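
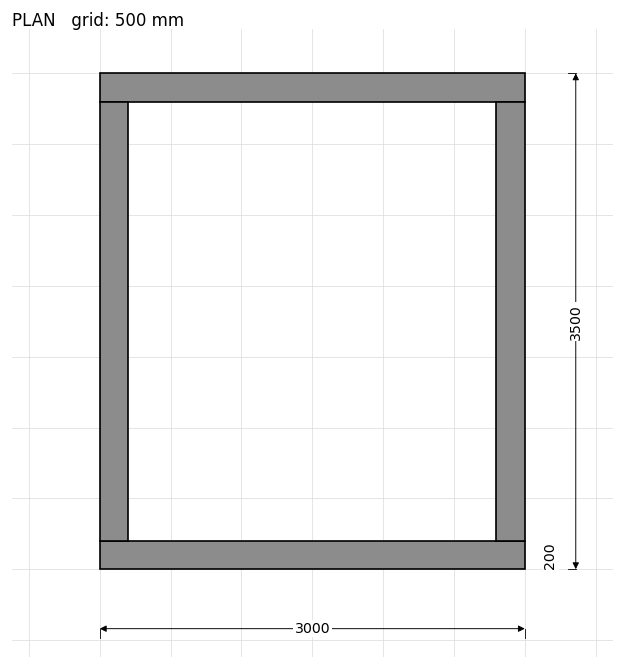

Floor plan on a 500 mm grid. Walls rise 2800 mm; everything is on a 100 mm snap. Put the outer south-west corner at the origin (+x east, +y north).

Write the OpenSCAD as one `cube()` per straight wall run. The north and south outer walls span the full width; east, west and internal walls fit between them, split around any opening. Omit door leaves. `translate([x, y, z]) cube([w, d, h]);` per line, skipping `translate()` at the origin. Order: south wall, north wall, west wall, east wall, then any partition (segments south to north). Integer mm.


cube([3000, 200, 2800]);
translate([0, 3300, 0]) cube([3000, 200, 2800]);
translate([0, 200, 0]) cube([200, 3100, 2800]);
translate([2800, 200, 0]) cube([200, 3100, 2800]);


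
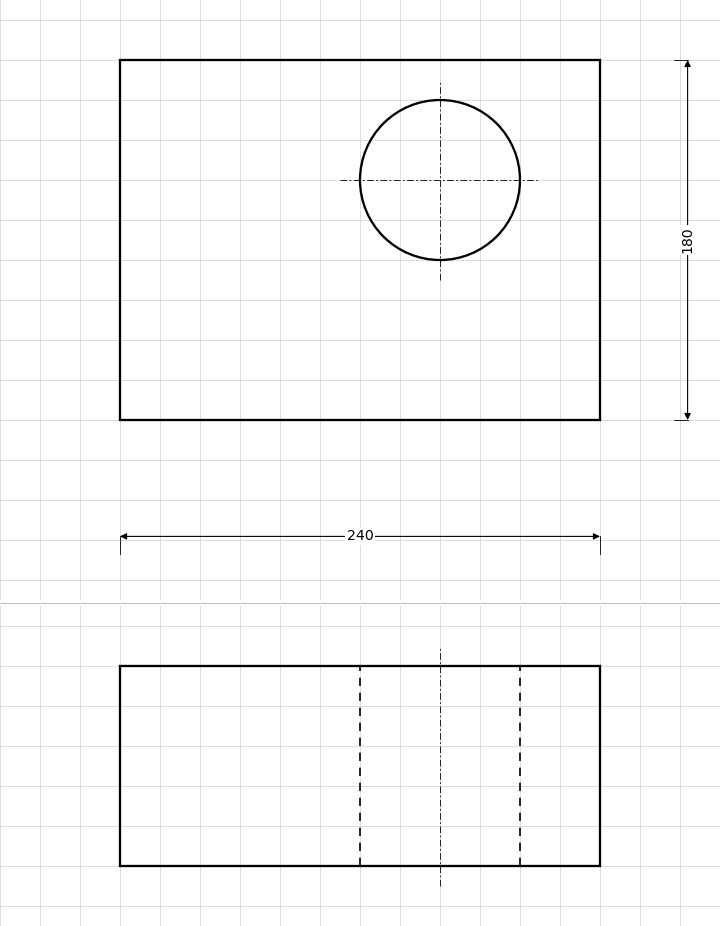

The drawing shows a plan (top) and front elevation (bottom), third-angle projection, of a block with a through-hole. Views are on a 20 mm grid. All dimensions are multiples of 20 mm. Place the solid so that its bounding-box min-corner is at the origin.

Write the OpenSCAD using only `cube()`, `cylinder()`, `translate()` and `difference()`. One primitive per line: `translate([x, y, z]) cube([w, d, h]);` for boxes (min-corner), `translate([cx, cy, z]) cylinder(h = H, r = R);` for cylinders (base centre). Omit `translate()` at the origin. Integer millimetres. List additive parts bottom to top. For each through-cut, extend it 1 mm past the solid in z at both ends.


difference() {
  cube([240, 180, 100]);
  translate([160, 120, -1]) cylinder(h = 102, r = 40);
}


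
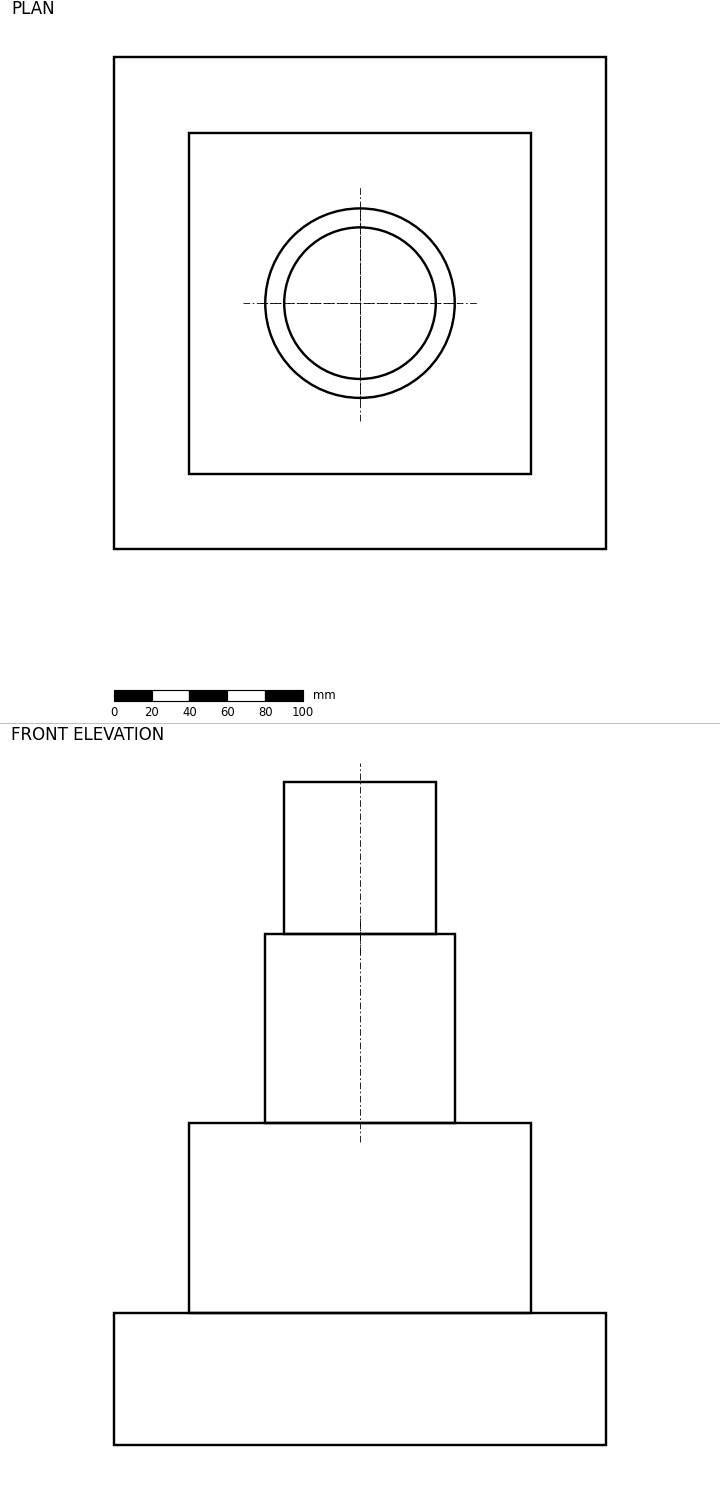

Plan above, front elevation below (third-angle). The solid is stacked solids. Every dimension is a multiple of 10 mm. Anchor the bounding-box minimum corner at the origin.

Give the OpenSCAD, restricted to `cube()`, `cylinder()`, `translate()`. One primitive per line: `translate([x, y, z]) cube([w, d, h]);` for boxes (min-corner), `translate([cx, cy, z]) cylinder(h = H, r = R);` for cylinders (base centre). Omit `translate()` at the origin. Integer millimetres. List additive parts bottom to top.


cube([260, 260, 70]);
translate([40, 40, 70]) cube([180, 180, 100]);
translate([130, 130, 170]) cylinder(h = 100, r = 50);
translate([130, 130, 270]) cylinder(h = 80, r = 40);


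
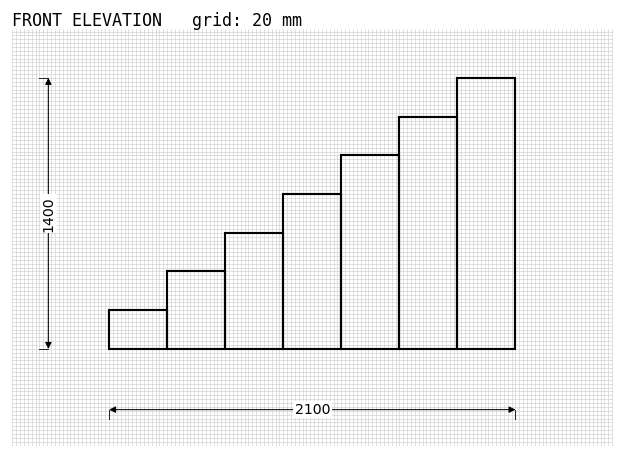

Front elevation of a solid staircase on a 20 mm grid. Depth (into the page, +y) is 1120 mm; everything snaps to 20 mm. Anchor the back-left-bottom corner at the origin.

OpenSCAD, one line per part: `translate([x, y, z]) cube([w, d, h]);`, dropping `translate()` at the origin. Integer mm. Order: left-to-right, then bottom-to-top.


cube([300, 1120, 200]);
translate([300, 0, 0]) cube([300, 1120, 400]);
translate([600, 0, 0]) cube([300, 1120, 600]);
translate([900, 0, 0]) cube([300, 1120, 800]);
translate([1200, 0, 0]) cube([300, 1120, 1000]);
translate([1500, 0, 0]) cube([300, 1120, 1200]);
translate([1800, 0, 0]) cube([300, 1120, 1400]);


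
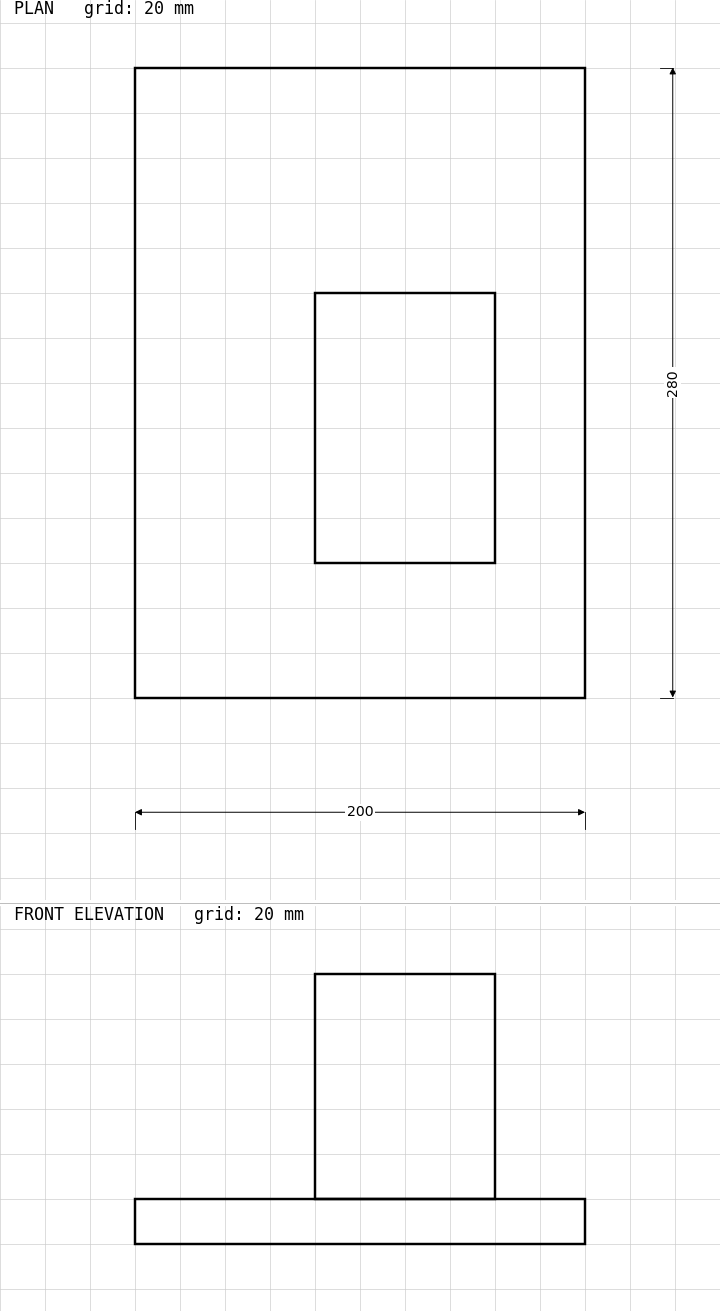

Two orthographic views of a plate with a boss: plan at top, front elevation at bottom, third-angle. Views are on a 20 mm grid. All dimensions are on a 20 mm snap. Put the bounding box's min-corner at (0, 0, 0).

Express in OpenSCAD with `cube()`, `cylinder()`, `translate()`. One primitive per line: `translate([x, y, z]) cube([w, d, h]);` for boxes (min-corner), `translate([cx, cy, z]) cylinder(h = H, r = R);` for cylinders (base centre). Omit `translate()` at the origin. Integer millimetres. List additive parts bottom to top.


cube([200, 280, 20]);
translate([80, 60, 20]) cube([80, 120, 100]);


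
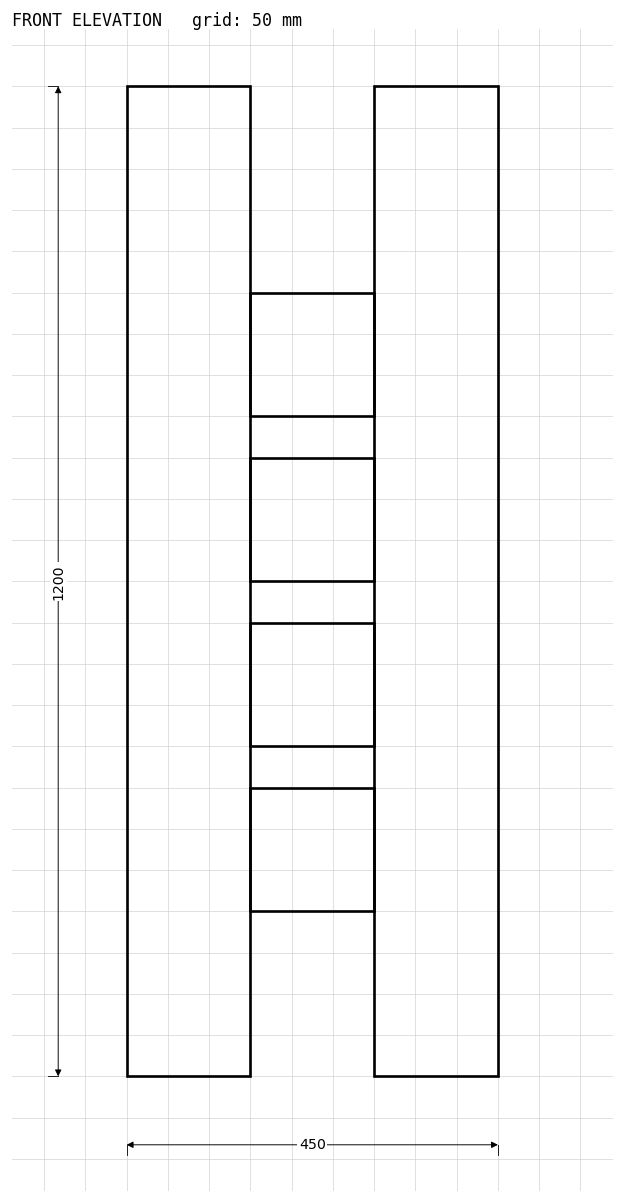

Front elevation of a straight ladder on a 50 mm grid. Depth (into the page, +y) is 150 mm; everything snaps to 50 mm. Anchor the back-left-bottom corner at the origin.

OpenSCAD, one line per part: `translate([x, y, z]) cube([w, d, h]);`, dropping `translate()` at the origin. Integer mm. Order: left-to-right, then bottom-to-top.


cube([150, 150, 1200]);
translate([150, 0, 200]) cube([150, 150, 150]);
translate([150, 0, 400]) cube([150, 150, 150]);
translate([150, 0, 600]) cube([150, 150, 150]);
translate([150, 0, 800]) cube([150, 150, 150]);
translate([300, 0, 0]) cube([150, 150, 1200]);


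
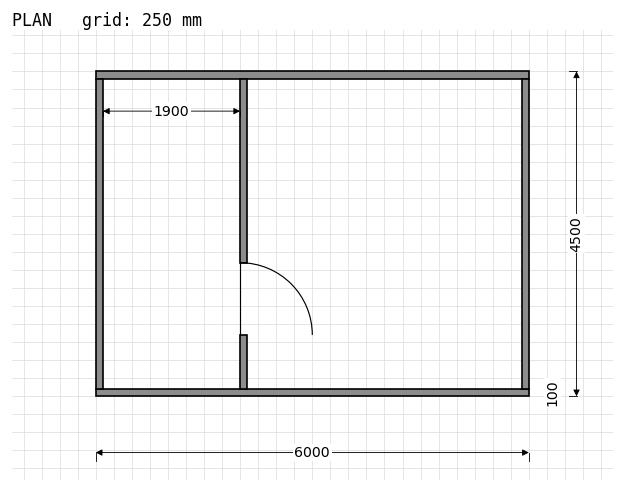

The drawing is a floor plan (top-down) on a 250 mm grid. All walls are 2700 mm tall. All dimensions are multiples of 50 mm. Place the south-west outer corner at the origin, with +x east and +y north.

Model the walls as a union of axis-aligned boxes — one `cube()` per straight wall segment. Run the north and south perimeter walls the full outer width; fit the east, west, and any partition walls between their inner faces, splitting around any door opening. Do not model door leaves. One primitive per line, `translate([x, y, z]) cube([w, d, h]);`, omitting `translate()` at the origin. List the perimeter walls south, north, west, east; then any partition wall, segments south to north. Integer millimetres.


cube([6000, 100, 2700]);
translate([0, 4400, 0]) cube([6000, 100, 2700]);
translate([0, 100, 0]) cube([100, 4300, 2700]);
translate([5900, 100, 0]) cube([100, 4300, 2700]);
translate([2000, 100, 0]) cube([100, 750, 2700]);
translate([2000, 1850, 0]) cube([100, 2550, 2700]);


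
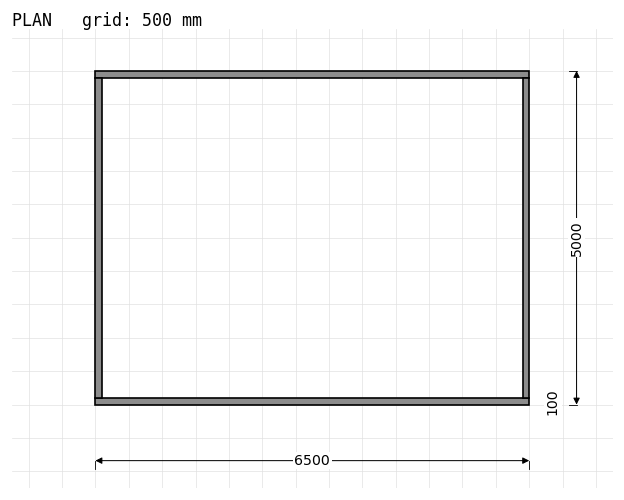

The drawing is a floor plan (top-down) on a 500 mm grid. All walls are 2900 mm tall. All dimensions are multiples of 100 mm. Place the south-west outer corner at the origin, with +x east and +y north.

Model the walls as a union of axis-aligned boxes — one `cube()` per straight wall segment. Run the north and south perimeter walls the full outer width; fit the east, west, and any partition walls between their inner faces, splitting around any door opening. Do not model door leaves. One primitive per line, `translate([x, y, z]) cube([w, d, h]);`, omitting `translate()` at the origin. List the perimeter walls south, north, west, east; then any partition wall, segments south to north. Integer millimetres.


cube([6500, 100, 2900]);
translate([0, 4900, 0]) cube([6500, 100, 2900]);
translate([0, 100, 0]) cube([100, 4800, 2900]);
translate([6400, 100, 0]) cube([100, 4800, 2900]);


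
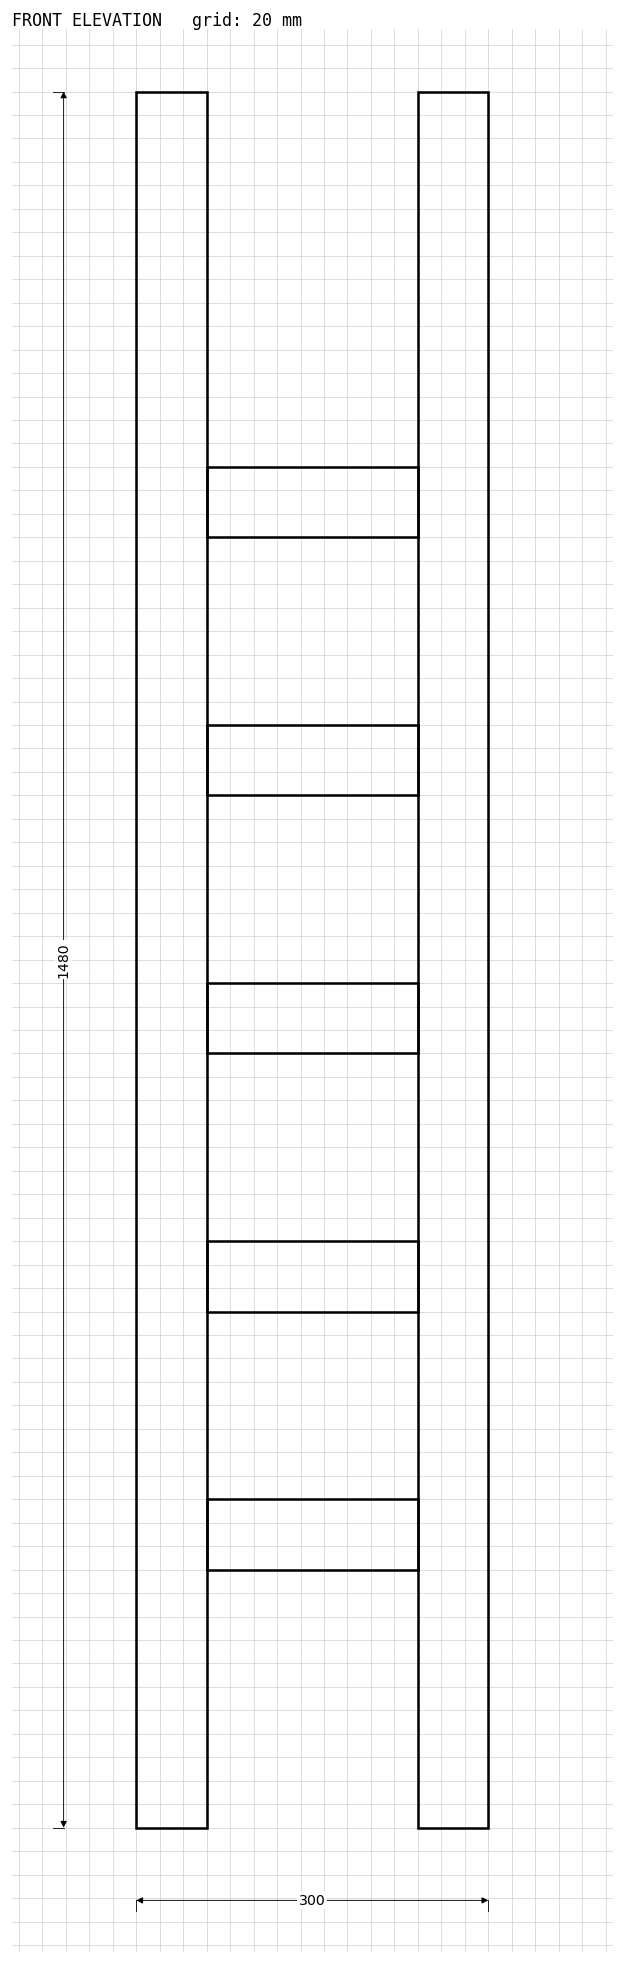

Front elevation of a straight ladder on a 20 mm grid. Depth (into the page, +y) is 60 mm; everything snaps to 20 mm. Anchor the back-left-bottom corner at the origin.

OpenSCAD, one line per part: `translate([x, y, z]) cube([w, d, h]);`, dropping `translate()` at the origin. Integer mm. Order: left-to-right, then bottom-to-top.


cube([60, 60, 1480]);
translate([60, 0, 220]) cube([180, 60, 60]);
translate([60, 0, 440]) cube([180, 60, 60]);
translate([60, 0, 660]) cube([180, 60, 60]);
translate([60, 0, 880]) cube([180, 60, 60]);
translate([60, 0, 1100]) cube([180, 60, 60]);
translate([240, 0, 0]) cube([60, 60, 1480]);


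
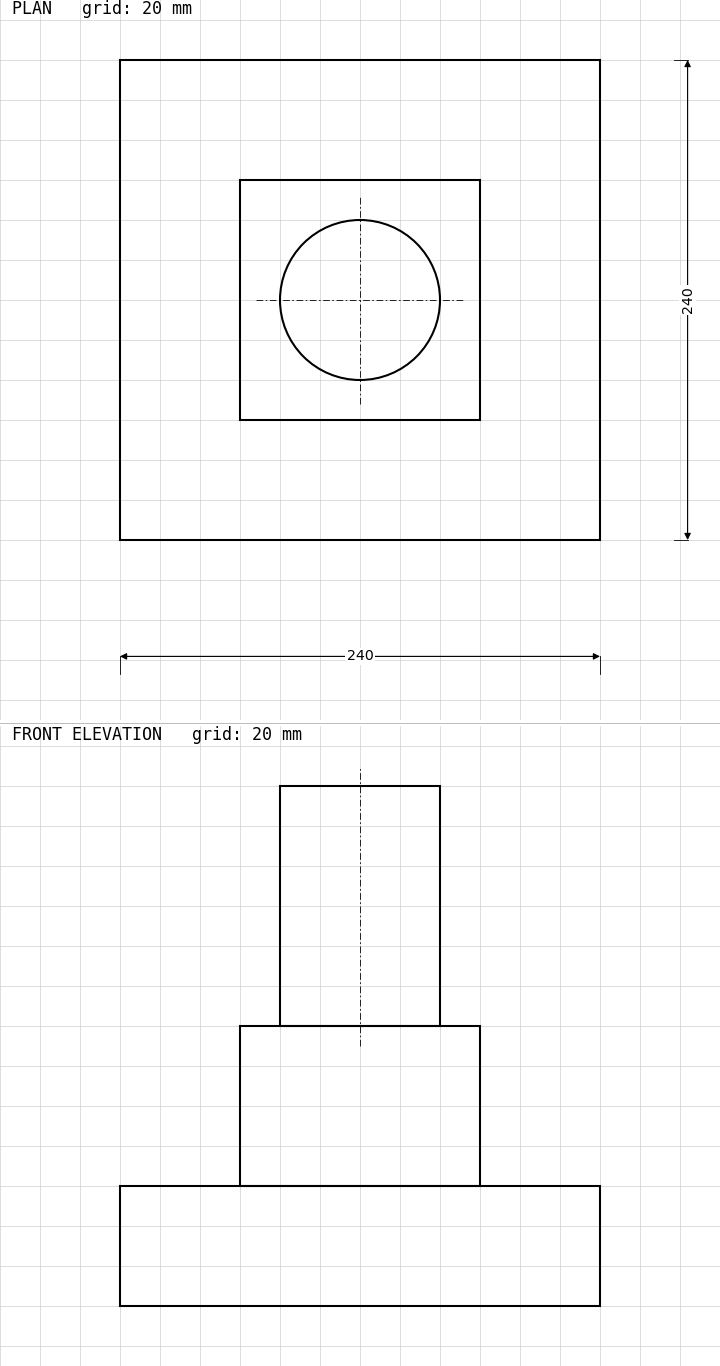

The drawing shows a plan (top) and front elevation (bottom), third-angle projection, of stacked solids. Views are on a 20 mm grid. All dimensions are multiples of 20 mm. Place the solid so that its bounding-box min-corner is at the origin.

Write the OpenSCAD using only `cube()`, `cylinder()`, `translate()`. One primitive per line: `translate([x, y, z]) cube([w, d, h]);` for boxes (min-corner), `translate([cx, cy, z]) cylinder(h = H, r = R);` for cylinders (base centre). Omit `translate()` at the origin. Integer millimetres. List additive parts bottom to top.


cube([240, 240, 60]);
translate([60, 60, 60]) cube([120, 120, 80]);
translate([120, 120, 140]) cylinder(h = 120, r = 40);


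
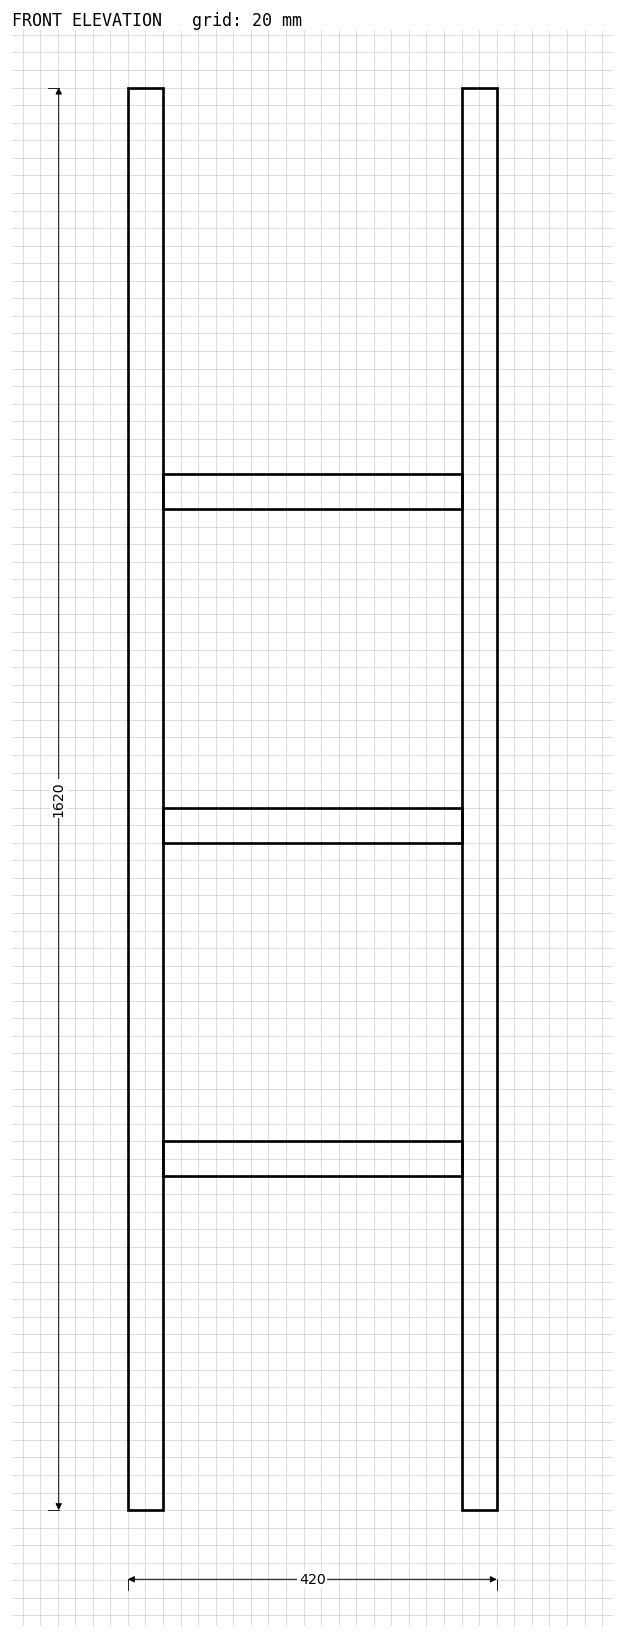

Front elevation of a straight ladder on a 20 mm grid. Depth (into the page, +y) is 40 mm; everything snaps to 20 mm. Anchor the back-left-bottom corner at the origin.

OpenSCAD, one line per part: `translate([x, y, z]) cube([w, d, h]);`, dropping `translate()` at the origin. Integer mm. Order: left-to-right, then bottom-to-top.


cube([40, 40, 1620]);
translate([40, 0, 380]) cube([340, 40, 40]);
translate([40, 0, 760]) cube([340, 40, 40]);
translate([40, 0, 1140]) cube([340, 40, 40]);
translate([380, 0, 0]) cube([40, 40, 1620]);


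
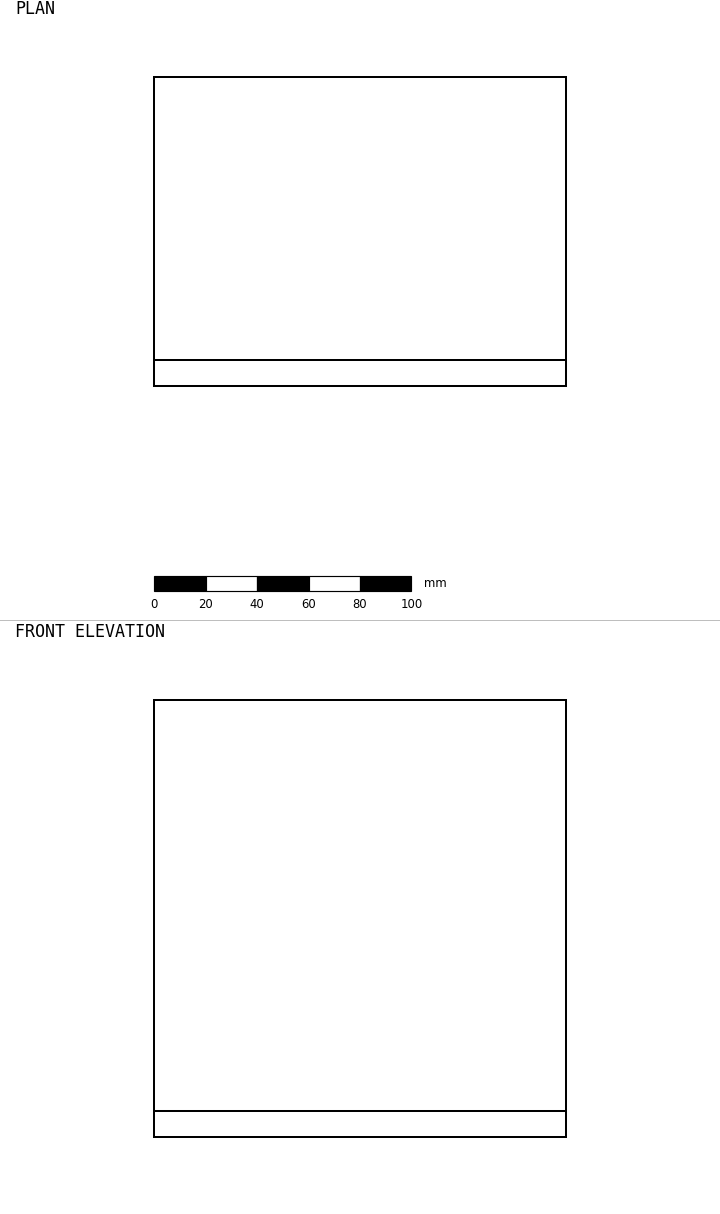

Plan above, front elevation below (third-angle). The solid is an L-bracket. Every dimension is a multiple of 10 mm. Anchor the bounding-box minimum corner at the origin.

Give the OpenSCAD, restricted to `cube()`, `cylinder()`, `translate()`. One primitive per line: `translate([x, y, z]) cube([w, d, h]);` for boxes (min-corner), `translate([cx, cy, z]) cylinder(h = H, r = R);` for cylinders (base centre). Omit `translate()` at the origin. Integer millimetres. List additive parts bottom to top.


cube([160, 120, 10]);
translate([0, 0, 10]) cube([160, 10, 160]);


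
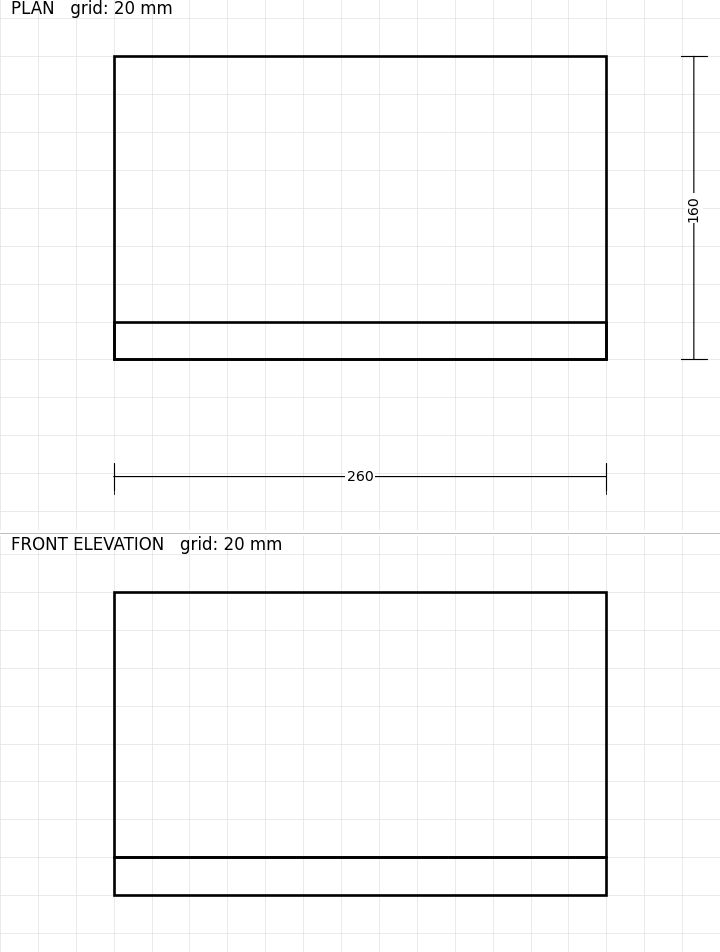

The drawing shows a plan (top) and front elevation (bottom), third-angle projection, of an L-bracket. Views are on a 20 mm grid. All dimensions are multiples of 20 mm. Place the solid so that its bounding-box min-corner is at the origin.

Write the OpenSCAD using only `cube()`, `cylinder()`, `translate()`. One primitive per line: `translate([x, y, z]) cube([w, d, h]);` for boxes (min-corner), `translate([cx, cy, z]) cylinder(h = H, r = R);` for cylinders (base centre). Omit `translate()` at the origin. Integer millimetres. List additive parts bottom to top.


cube([260, 160, 20]);
translate([0, 0, 20]) cube([260, 20, 140]);


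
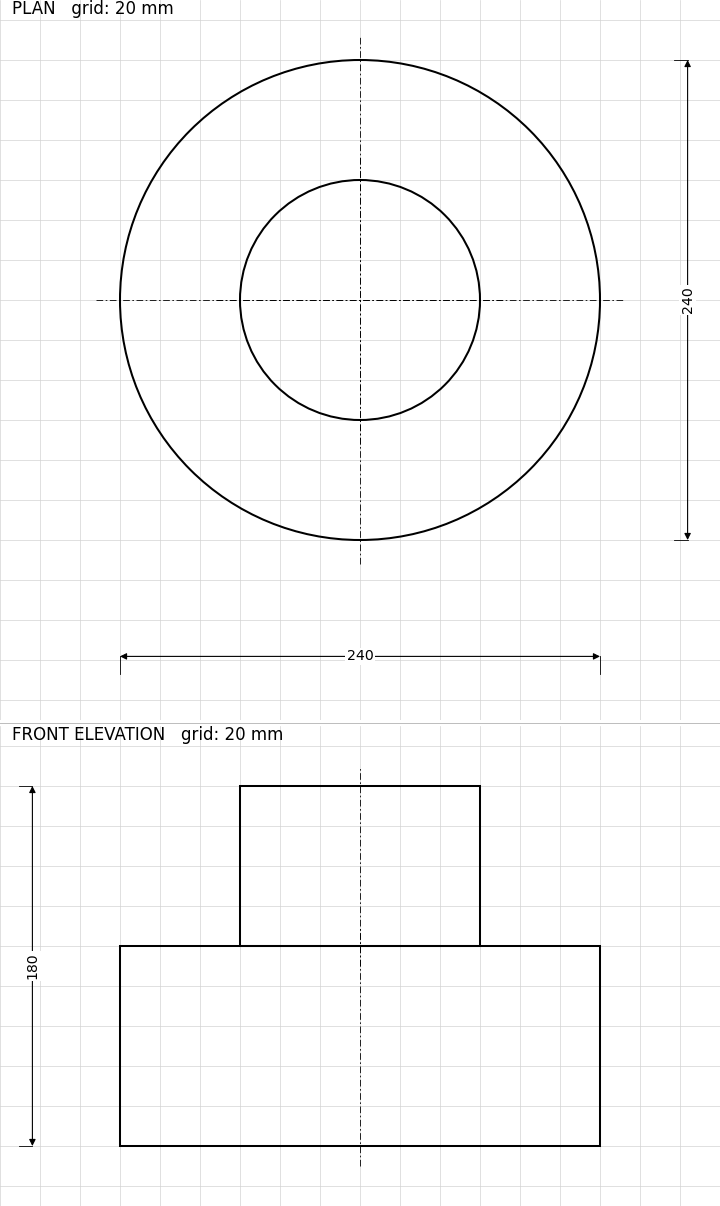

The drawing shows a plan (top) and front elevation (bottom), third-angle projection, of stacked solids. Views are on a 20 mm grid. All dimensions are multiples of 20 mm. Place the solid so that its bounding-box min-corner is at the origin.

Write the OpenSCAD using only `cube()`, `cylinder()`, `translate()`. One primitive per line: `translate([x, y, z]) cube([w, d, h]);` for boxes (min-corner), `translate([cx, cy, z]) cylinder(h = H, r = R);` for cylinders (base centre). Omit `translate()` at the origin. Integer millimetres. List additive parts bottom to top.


translate([120, 120, 0]) cylinder(h = 100, r = 120);
translate([120, 120, 100]) cylinder(h = 80, r = 60);


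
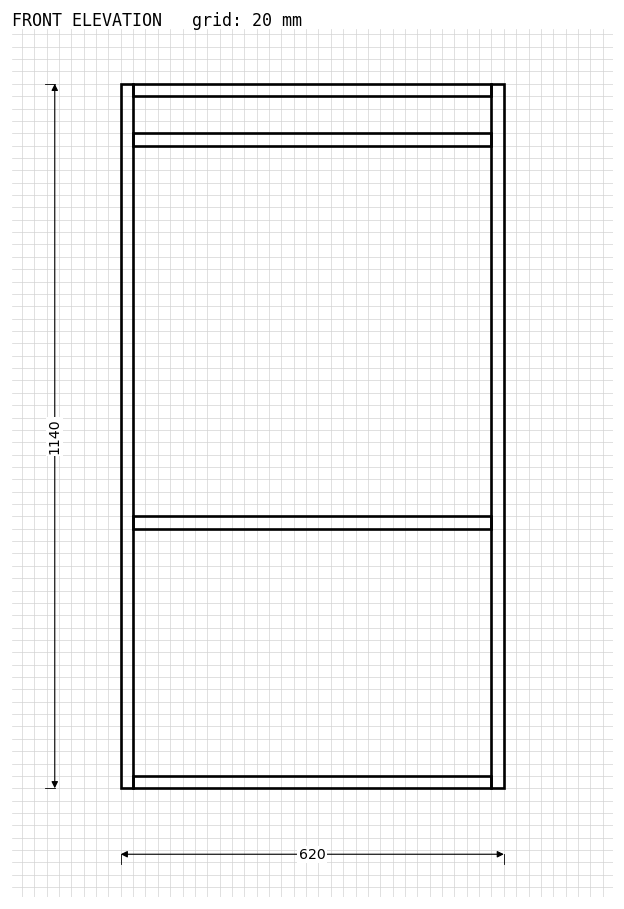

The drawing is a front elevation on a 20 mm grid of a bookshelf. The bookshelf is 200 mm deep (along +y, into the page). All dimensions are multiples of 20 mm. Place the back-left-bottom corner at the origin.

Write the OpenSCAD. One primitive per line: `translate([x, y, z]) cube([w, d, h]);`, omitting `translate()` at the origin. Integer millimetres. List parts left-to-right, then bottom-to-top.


cube([20, 200, 1140]);
translate([20, 0, 0]) cube([580, 200, 20]);
translate([20, 0, 420]) cube([580, 200, 20]);
translate([20, 0, 1040]) cube([580, 200, 20]);
translate([20, 0, 1120]) cube([580, 200, 20]);
translate([600, 0, 0]) cube([20, 200, 1140]);


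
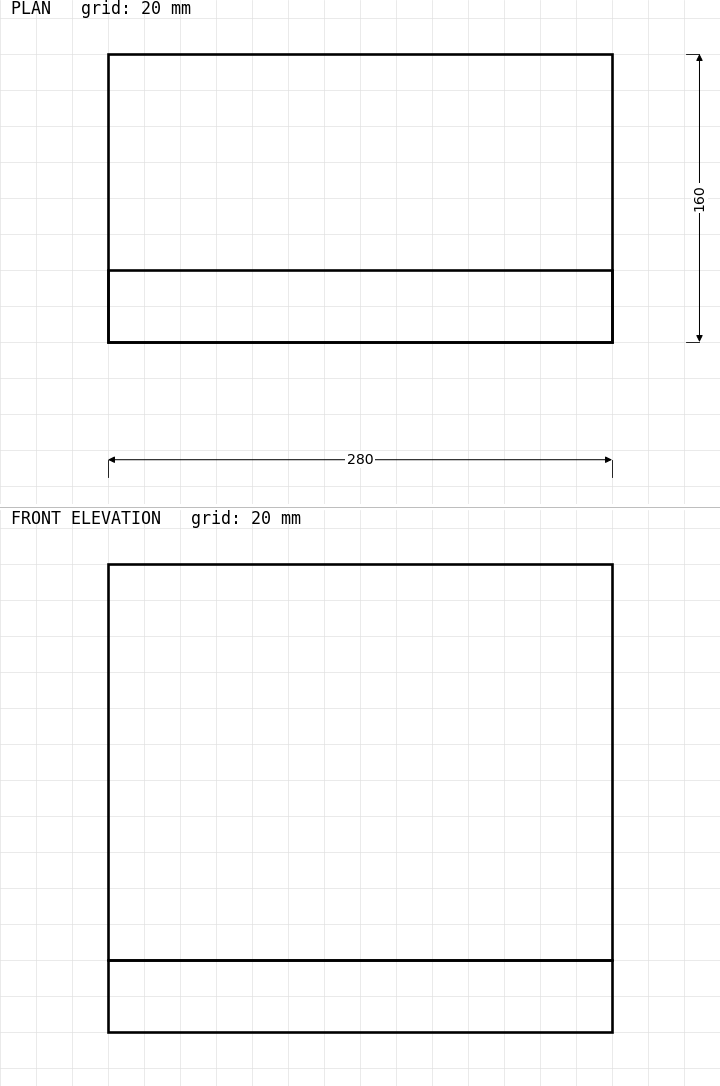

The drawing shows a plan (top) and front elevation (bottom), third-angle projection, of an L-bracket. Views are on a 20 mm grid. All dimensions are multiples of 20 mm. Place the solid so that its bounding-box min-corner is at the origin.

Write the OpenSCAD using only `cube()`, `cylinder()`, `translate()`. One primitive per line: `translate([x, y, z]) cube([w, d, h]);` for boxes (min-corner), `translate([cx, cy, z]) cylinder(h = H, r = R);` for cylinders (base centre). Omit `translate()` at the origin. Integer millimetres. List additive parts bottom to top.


cube([280, 160, 40]);
translate([0, 0, 40]) cube([280, 40, 220]);


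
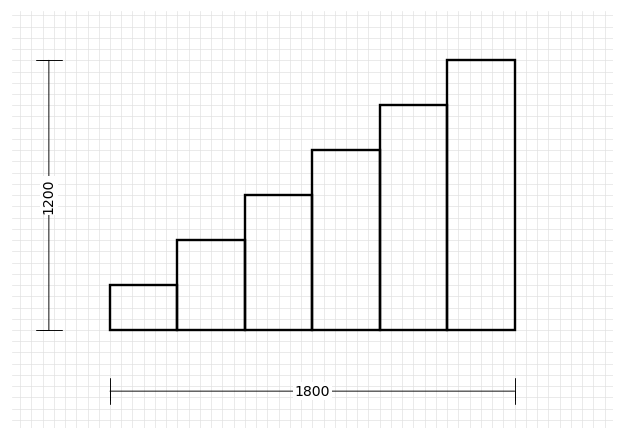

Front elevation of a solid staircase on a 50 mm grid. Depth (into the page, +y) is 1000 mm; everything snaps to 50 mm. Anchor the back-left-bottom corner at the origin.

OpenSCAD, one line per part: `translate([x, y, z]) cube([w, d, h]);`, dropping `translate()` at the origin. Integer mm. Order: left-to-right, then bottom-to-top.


cube([300, 1000, 200]);
translate([300, 0, 0]) cube([300, 1000, 400]);
translate([600, 0, 0]) cube([300, 1000, 600]);
translate([900, 0, 0]) cube([300, 1000, 800]);
translate([1200, 0, 0]) cube([300, 1000, 1000]);
translate([1500, 0, 0]) cube([300, 1000, 1200]);


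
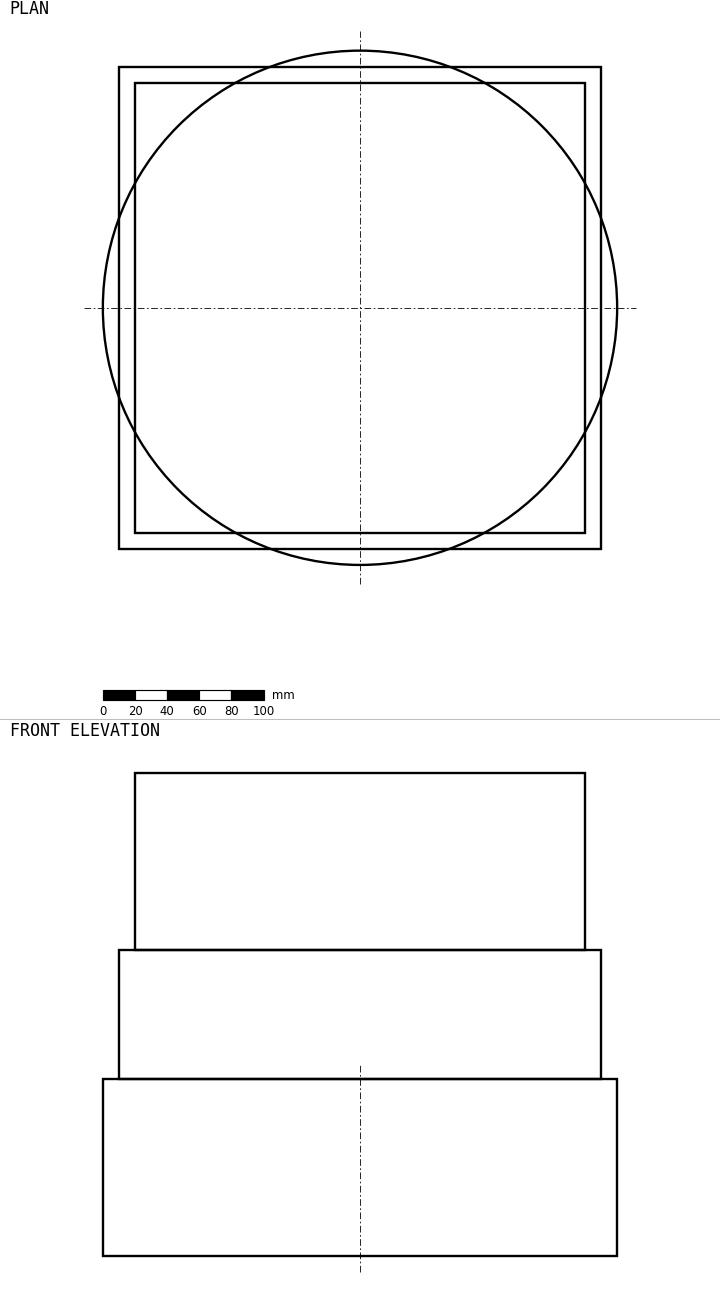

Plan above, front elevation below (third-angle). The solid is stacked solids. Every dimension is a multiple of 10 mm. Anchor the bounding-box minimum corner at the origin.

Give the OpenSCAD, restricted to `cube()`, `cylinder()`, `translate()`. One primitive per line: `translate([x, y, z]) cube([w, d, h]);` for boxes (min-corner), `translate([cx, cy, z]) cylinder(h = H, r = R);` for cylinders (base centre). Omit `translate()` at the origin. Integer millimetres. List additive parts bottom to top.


translate([160, 160, 0]) cylinder(h = 110, r = 160);
translate([10, 10, 110]) cube([300, 300, 80]);
translate([20, 20, 190]) cube([280, 280, 110]);


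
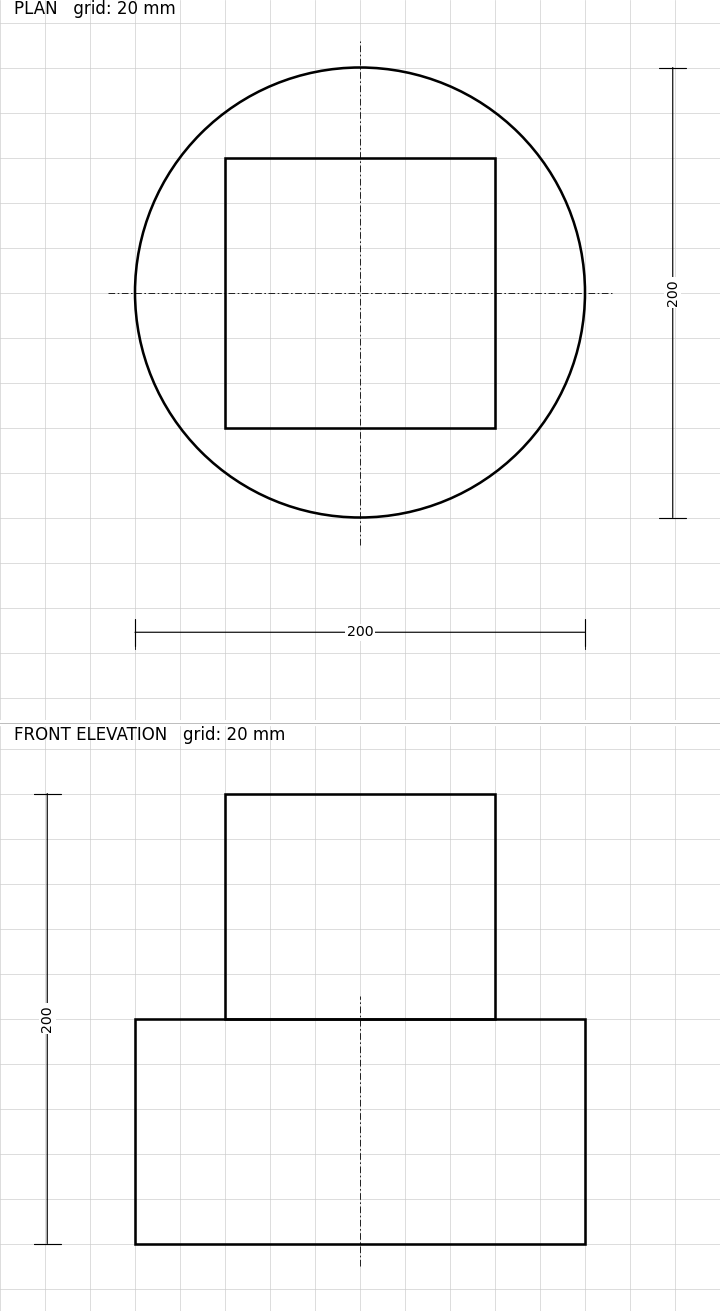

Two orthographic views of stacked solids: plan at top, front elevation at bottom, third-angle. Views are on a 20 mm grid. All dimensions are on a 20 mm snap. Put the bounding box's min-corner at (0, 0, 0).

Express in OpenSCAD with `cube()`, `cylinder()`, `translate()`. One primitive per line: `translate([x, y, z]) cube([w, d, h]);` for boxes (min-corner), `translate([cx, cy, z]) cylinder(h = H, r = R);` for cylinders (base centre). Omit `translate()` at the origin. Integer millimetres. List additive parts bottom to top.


translate([100, 100, 0]) cylinder(h = 100, r = 100);
translate([40, 40, 100]) cube([120, 120, 100]);


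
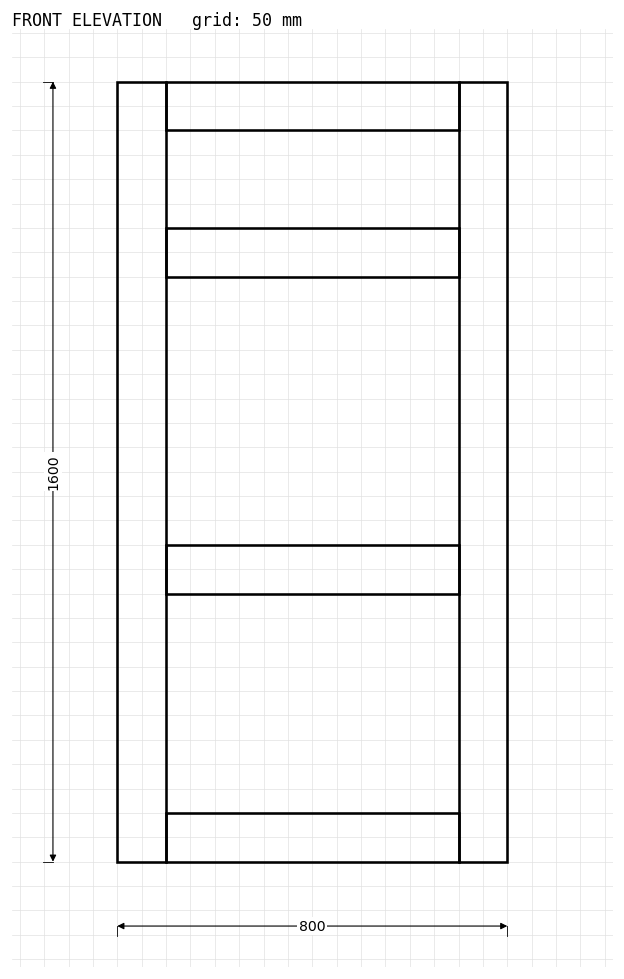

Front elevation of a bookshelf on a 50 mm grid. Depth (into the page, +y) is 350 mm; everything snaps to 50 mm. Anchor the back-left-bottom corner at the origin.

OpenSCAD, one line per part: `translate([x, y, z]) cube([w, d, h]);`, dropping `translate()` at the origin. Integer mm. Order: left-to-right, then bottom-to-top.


cube([100, 350, 1600]);
translate([100, 0, 0]) cube([600, 350, 100]);
translate([100, 0, 550]) cube([600, 350, 100]);
translate([100, 0, 1200]) cube([600, 350, 100]);
translate([100, 0, 1500]) cube([600, 350, 100]);
translate([700, 0, 0]) cube([100, 350, 1600]);


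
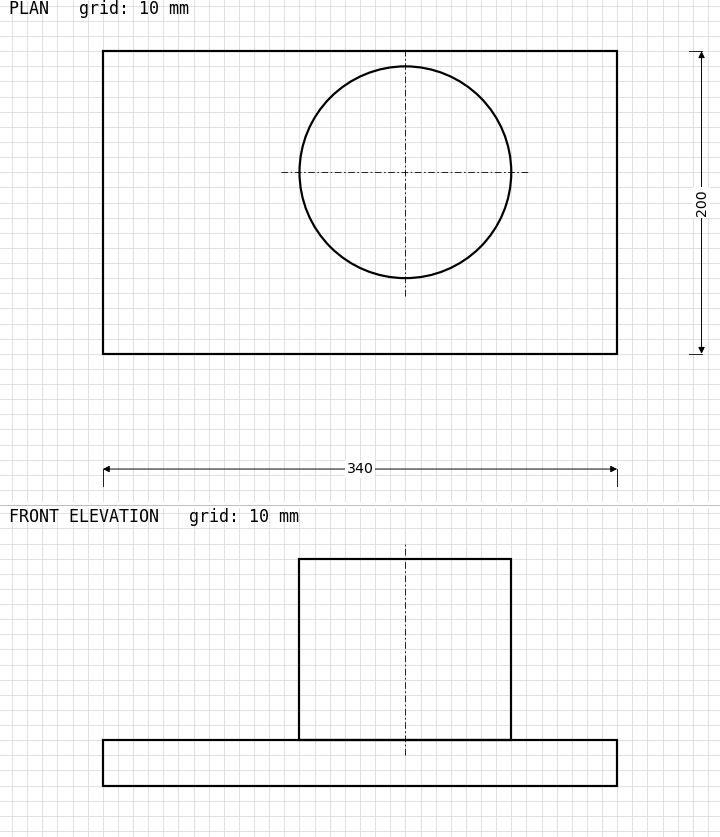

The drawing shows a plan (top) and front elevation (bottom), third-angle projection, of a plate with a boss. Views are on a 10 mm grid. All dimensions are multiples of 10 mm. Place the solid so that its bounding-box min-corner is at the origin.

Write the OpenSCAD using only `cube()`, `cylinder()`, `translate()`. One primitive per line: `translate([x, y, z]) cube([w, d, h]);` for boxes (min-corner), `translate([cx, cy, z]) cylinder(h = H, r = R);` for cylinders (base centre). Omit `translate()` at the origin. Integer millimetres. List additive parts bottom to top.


cube([340, 200, 30]);
translate([200, 120, 30]) cylinder(h = 120, r = 70);


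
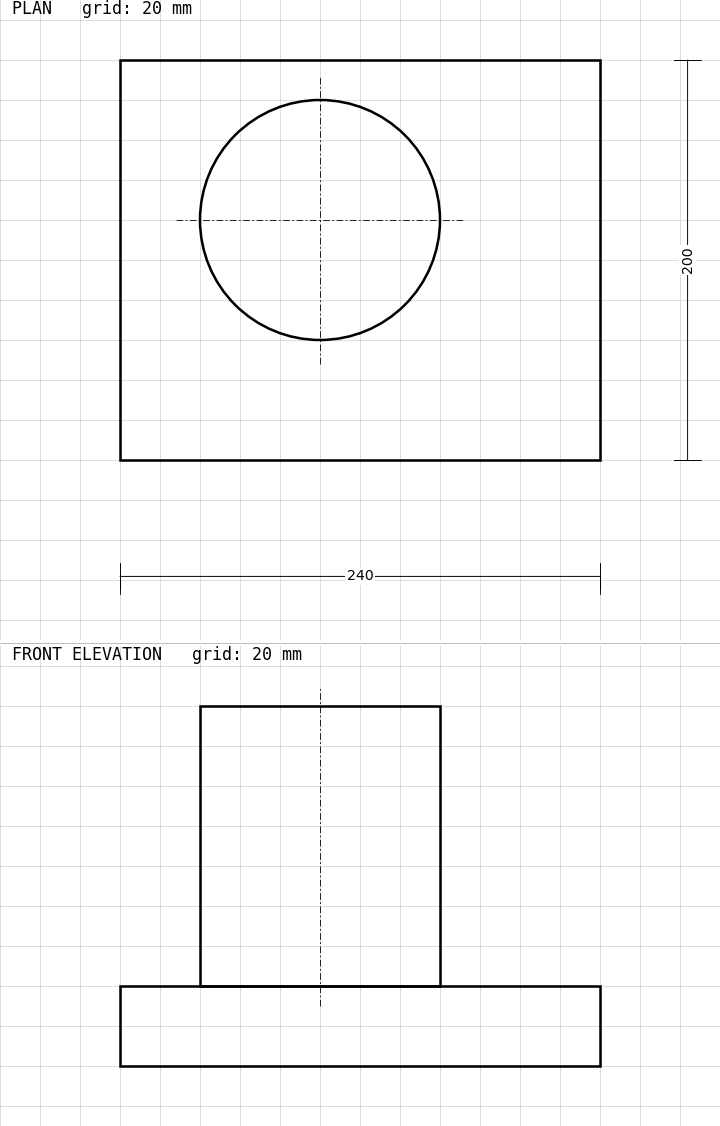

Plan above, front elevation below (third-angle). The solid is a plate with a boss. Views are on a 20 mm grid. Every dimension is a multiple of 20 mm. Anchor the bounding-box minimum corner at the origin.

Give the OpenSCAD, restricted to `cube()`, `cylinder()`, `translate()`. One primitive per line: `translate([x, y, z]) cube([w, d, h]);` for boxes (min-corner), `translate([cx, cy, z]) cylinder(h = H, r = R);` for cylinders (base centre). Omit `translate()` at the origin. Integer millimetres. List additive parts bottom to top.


cube([240, 200, 40]);
translate([100, 120, 40]) cylinder(h = 140, r = 60);


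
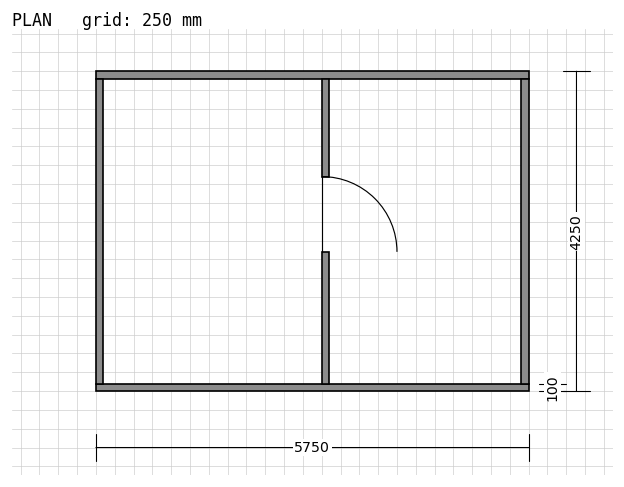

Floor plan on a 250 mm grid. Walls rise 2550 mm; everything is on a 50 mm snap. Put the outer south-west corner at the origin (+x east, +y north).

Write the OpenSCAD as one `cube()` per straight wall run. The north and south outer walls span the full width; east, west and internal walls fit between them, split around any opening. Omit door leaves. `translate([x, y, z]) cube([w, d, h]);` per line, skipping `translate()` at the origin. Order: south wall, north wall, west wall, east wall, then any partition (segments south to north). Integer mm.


cube([5750, 100, 2550]);
translate([0, 4150, 0]) cube([5750, 100, 2550]);
translate([0, 100, 0]) cube([100, 4050, 2550]);
translate([5650, 100, 0]) cube([100, 4050, 2550]);
translate([3000, 100, 0]) cube([100, 1750, 2550]);
translate([3000, 2850, 0]) cube([100, 1300, 2550]);


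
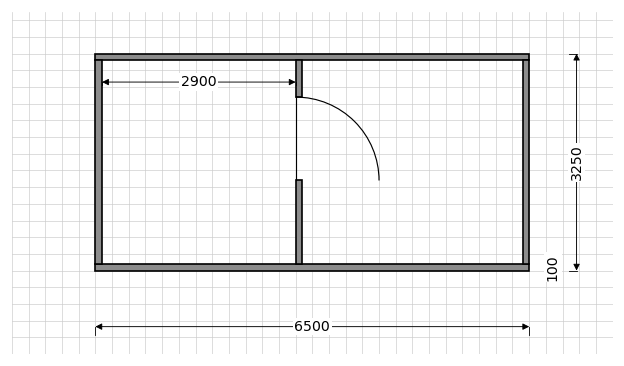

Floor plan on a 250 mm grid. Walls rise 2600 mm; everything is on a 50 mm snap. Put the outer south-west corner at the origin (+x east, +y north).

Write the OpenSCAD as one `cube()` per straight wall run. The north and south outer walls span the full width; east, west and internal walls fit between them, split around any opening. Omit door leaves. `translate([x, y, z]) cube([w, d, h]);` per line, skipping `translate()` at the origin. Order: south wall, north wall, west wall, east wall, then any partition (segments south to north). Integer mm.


cube([6500, 100, 2600]);
translate([0, 3150, 0]) cube([6500, 100, 2600]);
translate([0, 100, 0]) cube([100, 3050, 2600]);
translate([6400, 100, 0]) cube([100, 3050, 2600]);
translate([3000, 100, 0]) cube([100, 1250, 2600]);
translate([3000, 2600, 0]) cube([100, 550, 2600]);


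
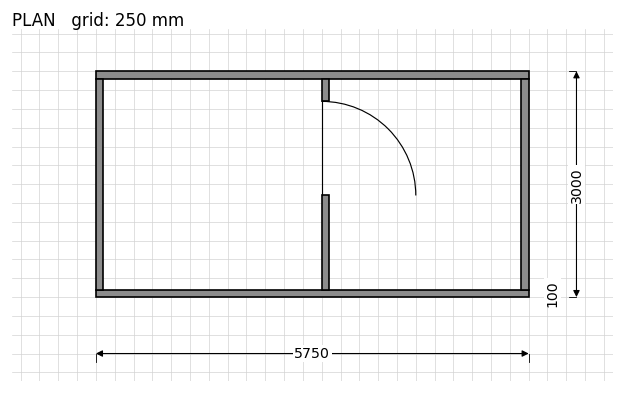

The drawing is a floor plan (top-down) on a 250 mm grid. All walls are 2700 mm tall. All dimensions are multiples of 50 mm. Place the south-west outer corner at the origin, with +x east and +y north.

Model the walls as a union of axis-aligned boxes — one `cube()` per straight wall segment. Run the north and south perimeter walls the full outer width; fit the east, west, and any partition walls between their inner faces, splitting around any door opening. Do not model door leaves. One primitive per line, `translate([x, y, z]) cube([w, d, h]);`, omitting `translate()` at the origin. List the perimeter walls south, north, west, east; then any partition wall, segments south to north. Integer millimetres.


cube([5750, 100, 2700]);
translate([0, 2900, 0]) cube([5750, 100, 2700]);
translate([0, 100, 0]) cube([100, 2800, 2700]);
translate([5650, 100, 0]) cube([100, 2800, 2700]);
translate([3000, 100, 0]) cube([100, 1250, 2700]);
translate([3000, 2600, 0]) cube([100, 300, 2700]);


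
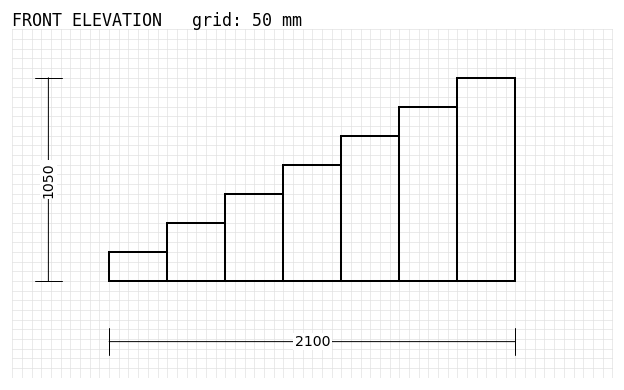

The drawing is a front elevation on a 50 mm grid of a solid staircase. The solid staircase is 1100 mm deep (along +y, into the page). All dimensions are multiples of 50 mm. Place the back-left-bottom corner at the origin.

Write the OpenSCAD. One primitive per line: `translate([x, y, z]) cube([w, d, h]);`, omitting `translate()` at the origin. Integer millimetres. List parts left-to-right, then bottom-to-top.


cube([300, 1100, 150]);
translate([300, 0, 0]) cube([300, 1100, 300]);
translate([600, 0, 0]) cube([300, 1100, 450]);
translate([900, 0, 0]) cube([300, 1100, 600]);
translate([1200, 0, 0]) cube([300, 1100, 750]);
translate([1500, 0, 0]) cube([300, 1100, 900]);
translate([1800, 0, 0]) cube([300, 1100, 1050]);


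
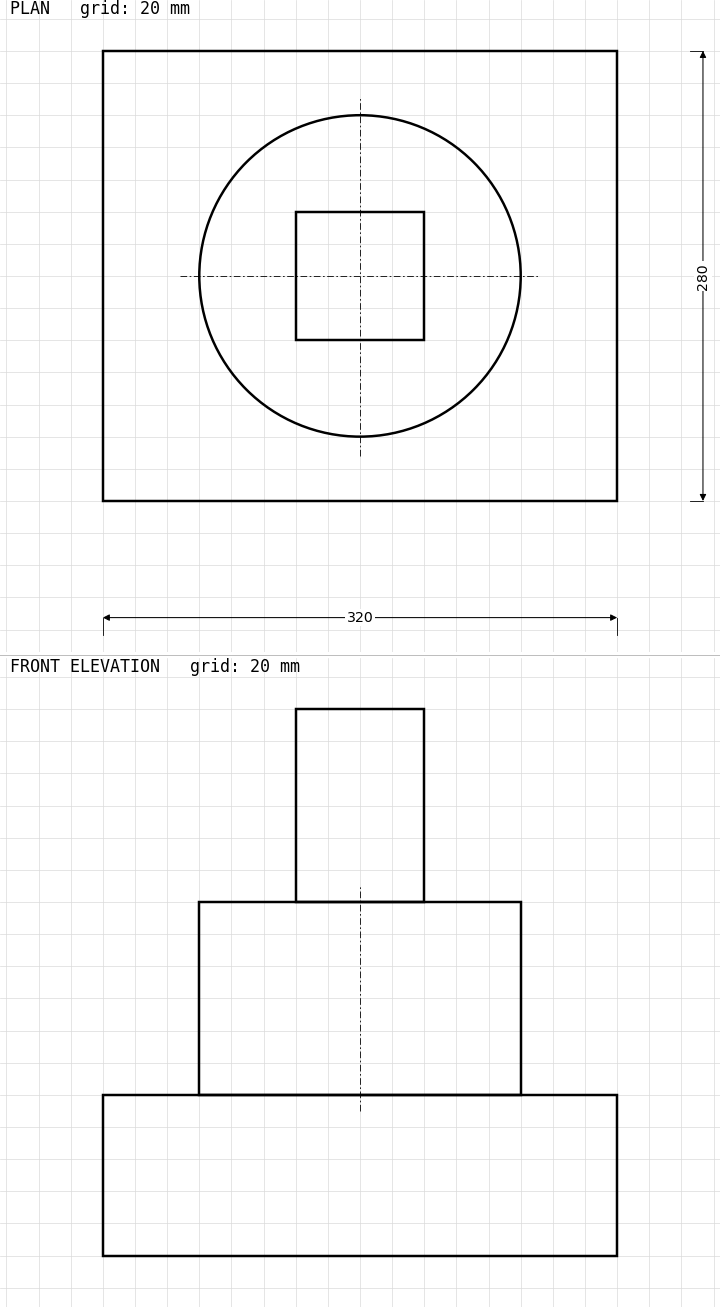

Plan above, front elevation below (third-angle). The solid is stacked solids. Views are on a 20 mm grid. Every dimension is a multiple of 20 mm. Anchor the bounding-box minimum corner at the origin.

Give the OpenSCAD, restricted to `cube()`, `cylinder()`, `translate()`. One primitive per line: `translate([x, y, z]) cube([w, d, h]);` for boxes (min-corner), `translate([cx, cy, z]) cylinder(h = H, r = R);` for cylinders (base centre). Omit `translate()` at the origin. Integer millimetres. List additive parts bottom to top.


cube([320, 280, 100]);
translate([160, 140, 100]) cylinder(h = 120, r = 100);
translate([120, 100, 220]) cube([80, 80, 120]);


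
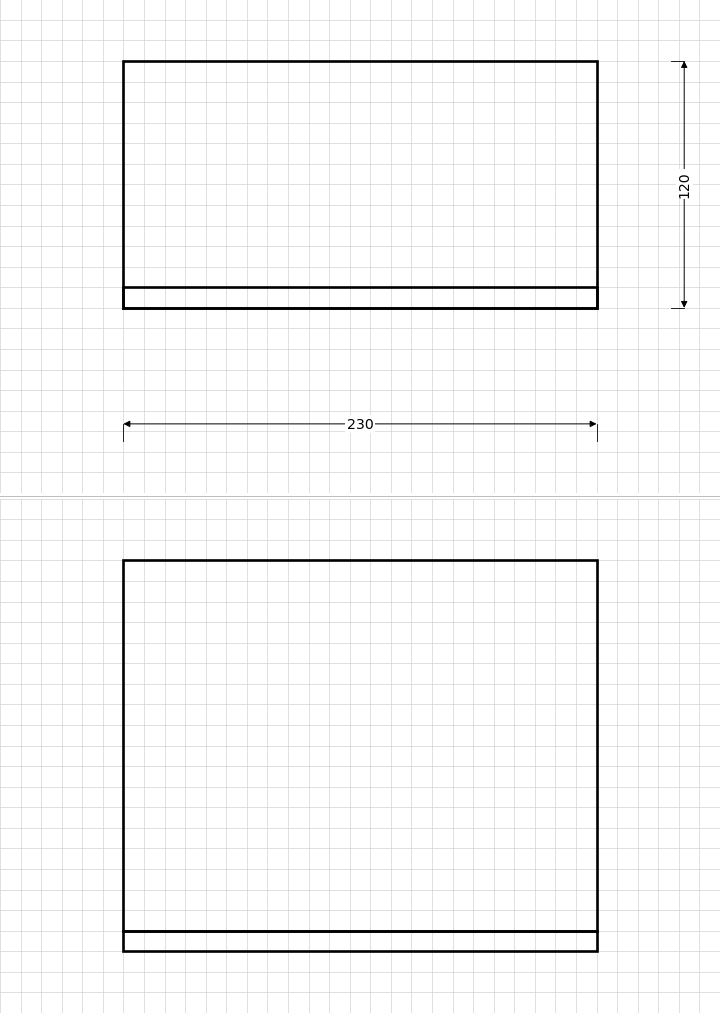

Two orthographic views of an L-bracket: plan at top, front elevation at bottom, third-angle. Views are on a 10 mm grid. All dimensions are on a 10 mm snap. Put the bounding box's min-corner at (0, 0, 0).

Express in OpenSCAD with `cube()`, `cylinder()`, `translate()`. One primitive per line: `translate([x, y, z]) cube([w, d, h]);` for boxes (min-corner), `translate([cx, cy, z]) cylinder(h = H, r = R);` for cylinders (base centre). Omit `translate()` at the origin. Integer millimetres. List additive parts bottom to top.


cube([230, 120, 10]);
translate([0, 0, 10]) cube([230, 10, 180]);


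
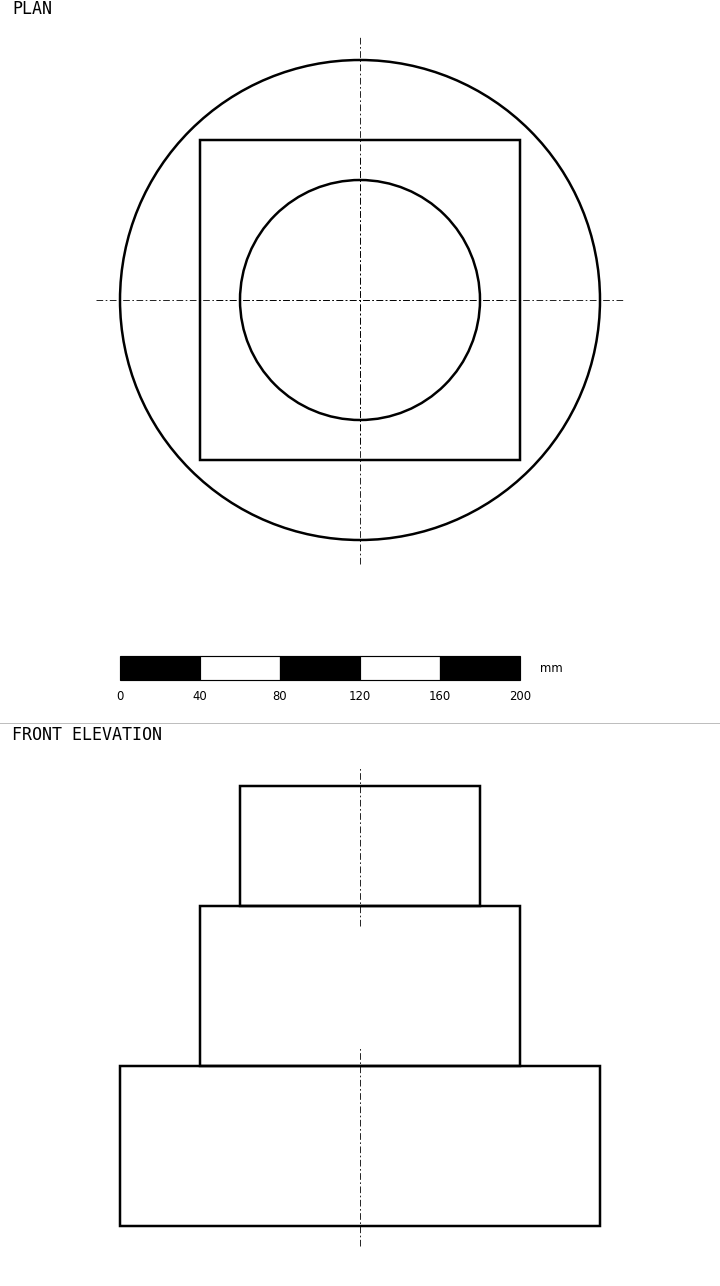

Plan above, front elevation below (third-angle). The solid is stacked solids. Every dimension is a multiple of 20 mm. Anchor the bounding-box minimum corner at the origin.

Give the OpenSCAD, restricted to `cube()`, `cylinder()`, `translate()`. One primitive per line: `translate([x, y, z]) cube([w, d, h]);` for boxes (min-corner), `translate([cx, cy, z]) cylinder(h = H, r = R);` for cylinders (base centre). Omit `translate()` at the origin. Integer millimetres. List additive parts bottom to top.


translate([120, 120, 0]) cylinder(h = 80, r = 120);
translate([40, 40, 80]) cube([160, 160, 80]);
translate([120, 120, 160]) cylinder(h = 60, r = 60);


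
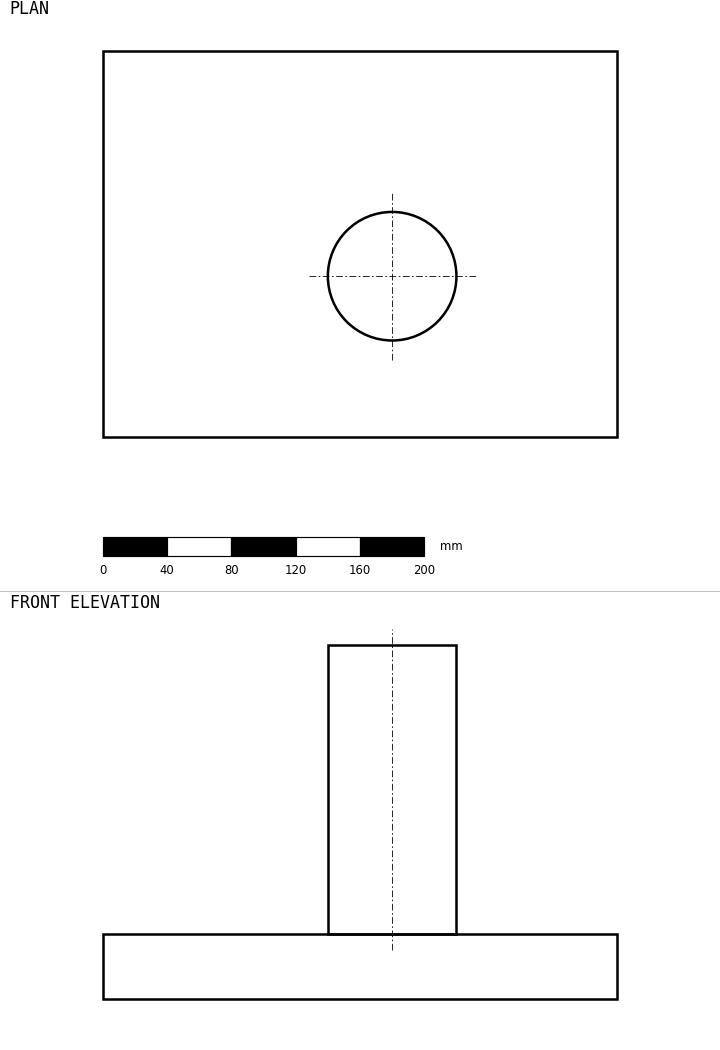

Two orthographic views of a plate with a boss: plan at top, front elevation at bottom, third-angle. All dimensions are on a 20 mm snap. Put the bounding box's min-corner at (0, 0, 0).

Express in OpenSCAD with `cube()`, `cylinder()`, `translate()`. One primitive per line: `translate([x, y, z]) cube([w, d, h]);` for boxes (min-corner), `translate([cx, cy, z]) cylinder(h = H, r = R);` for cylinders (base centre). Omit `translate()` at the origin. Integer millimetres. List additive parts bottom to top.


cube([320, 240, 40]);
translate([180, 100, 40]) cylinder(h = 180, r = 40);


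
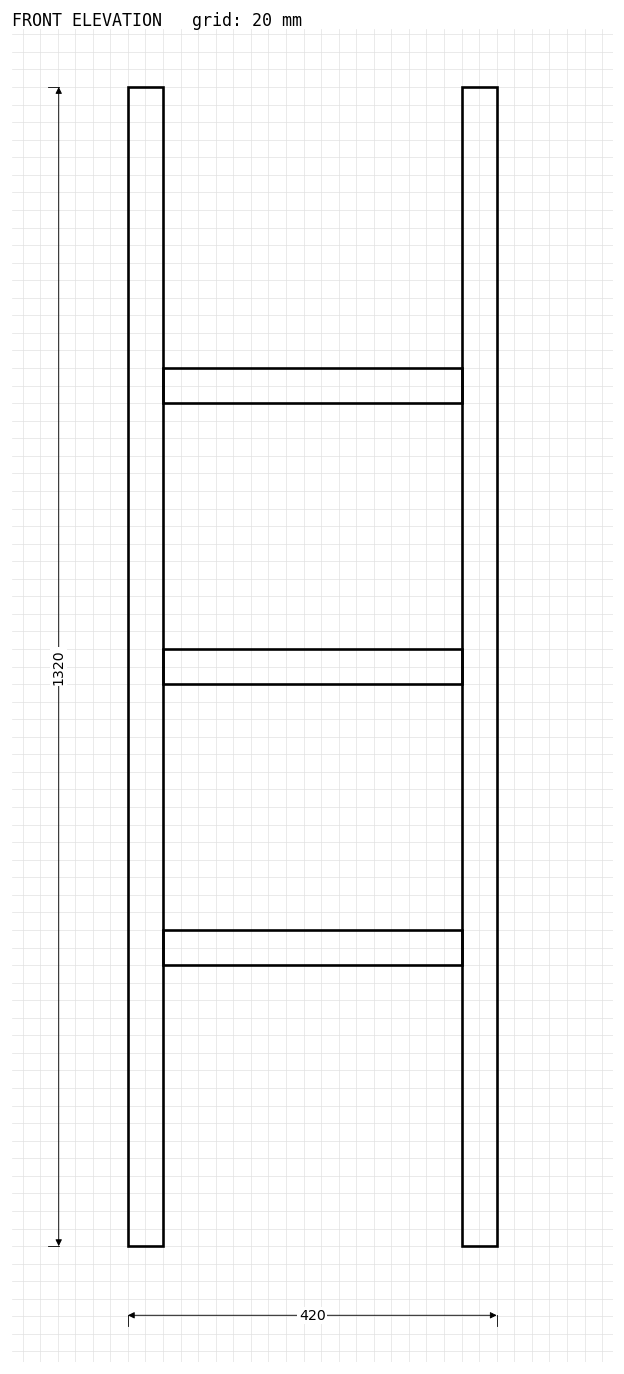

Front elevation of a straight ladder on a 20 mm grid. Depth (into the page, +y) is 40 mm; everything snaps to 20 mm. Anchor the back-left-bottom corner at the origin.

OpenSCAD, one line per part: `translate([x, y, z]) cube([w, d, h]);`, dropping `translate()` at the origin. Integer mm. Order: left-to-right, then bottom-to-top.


cube([40, 40, 1320]);
translate([40, 0, 320]) cube([340, 40, 40]);
translate([40, 0, 640]) cube([340, 40, 40]);
translate([40, 0, 960]) cube([340, 40, 40]);
translate([380, 0, 0]) cube([40, 40, 1320]);


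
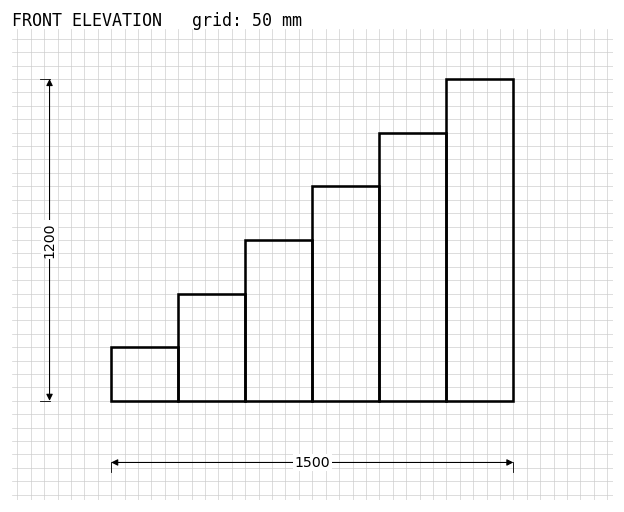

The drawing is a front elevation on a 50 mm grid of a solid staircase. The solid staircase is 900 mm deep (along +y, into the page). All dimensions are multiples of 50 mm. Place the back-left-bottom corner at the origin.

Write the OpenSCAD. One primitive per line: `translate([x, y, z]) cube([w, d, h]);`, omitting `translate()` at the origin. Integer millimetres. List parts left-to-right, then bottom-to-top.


cube([250, 900, 200]);
translate([250, 0, 0]) cube([250, 900, 400]);
translate([500, 0, 0]) cube([250, 900, 600]);
translate([750, 0, 0]) cube([250, 900, 800]);
translate([1000, 0, 0]) cube([250, 900, 1000]);
translate([1250, 0, 0]) cube([250, 900, 1200]);


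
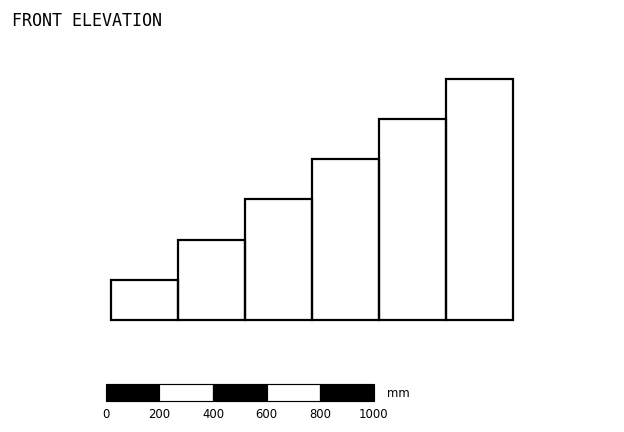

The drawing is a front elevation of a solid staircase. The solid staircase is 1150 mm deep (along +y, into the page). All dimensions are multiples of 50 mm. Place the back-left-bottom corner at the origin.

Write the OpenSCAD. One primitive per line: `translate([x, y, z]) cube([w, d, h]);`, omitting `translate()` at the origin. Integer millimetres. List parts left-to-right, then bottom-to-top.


cube([250, 1150, 150]);
translate([250, 0, 0]) cube([250, 1150, 300]);
translate([500, 0, 0]) cube([250, 1150, 450]);
translate([750, 0, 0]) cube([250, 1150, 600]);
translate([1000, 0, 0]) cube([250, 1150, 750]);
translate([1250, 0, 0]) cube([250, 1150, 900]);


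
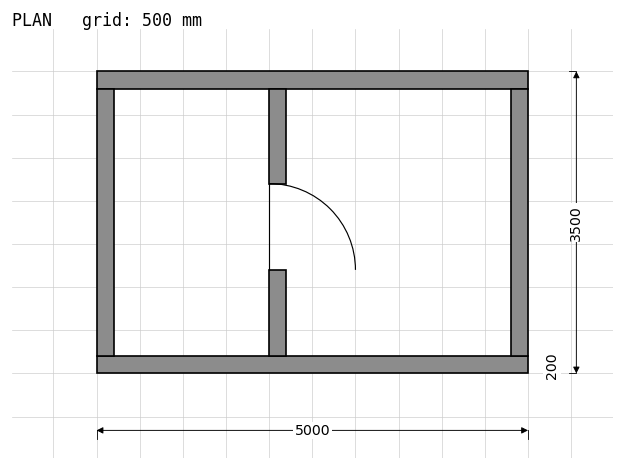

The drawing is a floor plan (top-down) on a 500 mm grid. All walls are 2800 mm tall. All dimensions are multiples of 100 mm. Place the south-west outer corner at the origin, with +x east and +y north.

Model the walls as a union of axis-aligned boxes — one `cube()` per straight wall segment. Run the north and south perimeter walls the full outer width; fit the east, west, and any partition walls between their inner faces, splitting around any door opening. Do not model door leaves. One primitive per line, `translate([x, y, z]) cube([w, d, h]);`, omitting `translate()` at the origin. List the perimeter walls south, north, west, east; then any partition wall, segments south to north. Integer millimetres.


cube([5000, 200, 2800]);
translate([0, 3300, 0]) cube([5000, 200, 2800]);
translate([0, 200, 0]) cube([200, 3100, 2800]);
translate([4800, 200, 0]) cube([200, 3100, 2800]);
translate([2000, 200, 0]) cube([200, 1000, 2800]);
translate([2000, 2200, 0]) cube([200, 1100, 2800]);


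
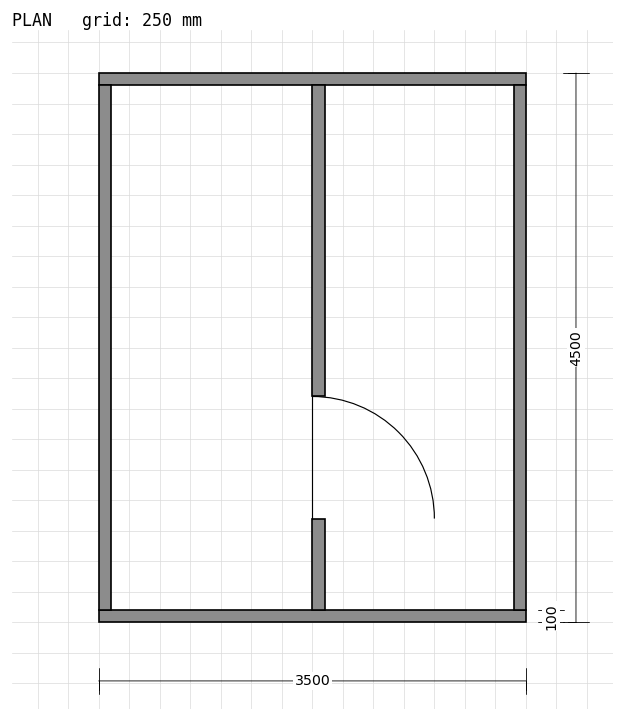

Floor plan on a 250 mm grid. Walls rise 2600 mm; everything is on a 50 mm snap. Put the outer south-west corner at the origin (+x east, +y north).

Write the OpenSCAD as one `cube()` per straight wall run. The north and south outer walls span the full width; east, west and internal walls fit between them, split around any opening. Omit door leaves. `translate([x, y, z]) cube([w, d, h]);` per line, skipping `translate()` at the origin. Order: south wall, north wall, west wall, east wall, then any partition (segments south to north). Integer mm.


cube([3500, 100, 2600]);
translate([0, 4400, 0]) cube([3500, 100, 2600]);
translate([0, 100, 0]) cube([100, 4300, 2600]);
translate([3400, 100, 0]) cube([100, 4300, 2600]);
translate([1750, 100, 0]) cube([100, 750, 2600]);
translate([1750, 1850, 0]) cube([100, 2550, 2600]);
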